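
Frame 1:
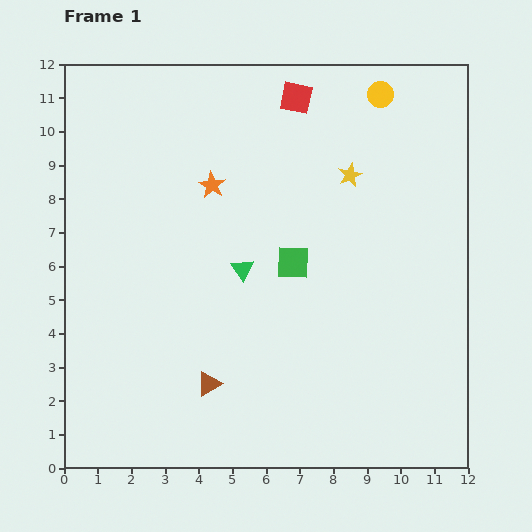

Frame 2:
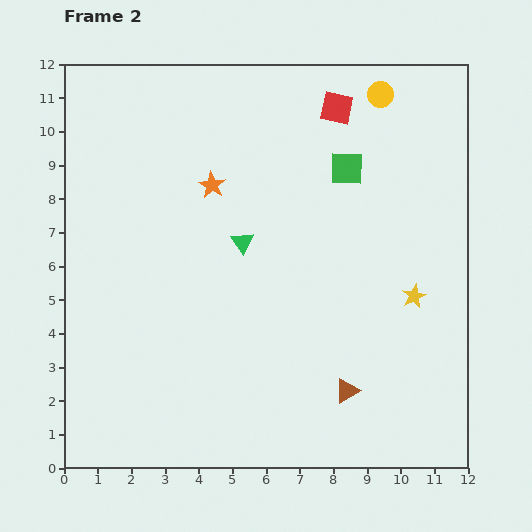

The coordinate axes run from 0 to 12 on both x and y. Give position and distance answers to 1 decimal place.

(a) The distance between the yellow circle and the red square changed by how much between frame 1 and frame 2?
-1.1

Distance in frame 1: 2.5. Distance in frame 2: 1.4.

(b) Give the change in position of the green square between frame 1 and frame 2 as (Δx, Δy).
(1.6, 2.8)

The green square was at (6.8, 6.1) in frame 1 and (8.4, 8.9) in frame 2.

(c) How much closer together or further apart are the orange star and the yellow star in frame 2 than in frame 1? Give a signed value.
+2.7

Distance in frame 1: 4.1. Distance in frame 2: 6.8.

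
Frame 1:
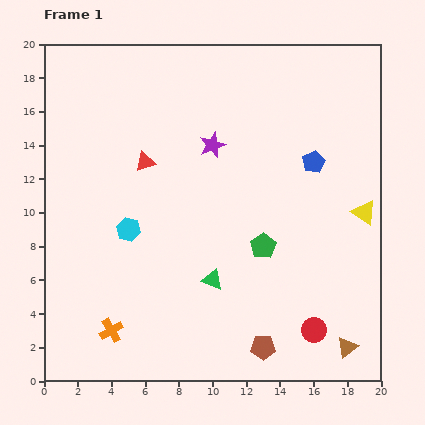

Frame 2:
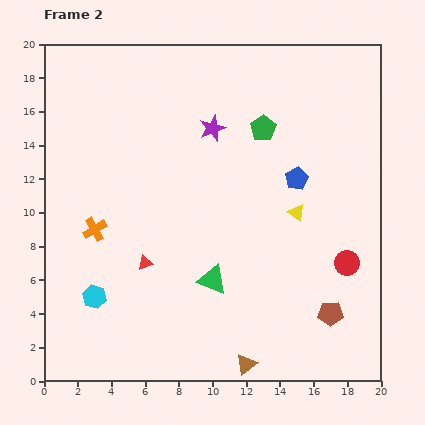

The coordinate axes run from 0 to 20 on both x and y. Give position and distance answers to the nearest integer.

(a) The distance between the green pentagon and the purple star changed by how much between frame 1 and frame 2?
-4

Distance in frame 1: 7. Distance in frame 2: 3.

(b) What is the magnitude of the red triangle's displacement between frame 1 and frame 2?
6

The red triangle moved from (6, 13) to (6, 7), a distance of √(0² + 6²) ≈ 6.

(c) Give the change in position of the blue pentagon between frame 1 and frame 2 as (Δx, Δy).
(-1, -1)

The blue pentagon was at (16, 13) in frame 1 and (15, 12) in frame 2.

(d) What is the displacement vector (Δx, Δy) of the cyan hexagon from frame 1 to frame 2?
(-2, -4)

The cyan hexagon was at (5, 9) in frame 1 and (3, 5) in frame 2.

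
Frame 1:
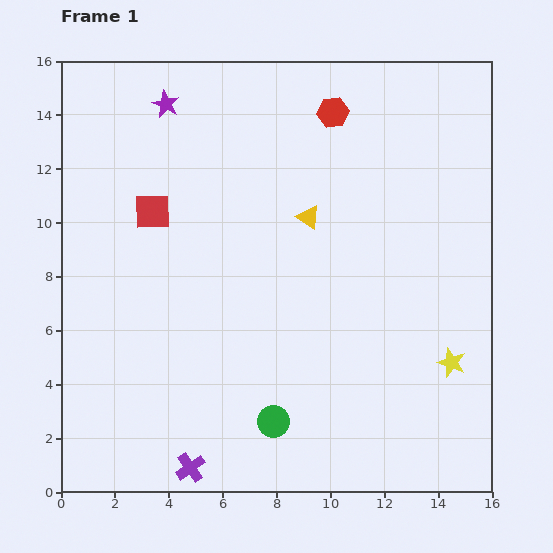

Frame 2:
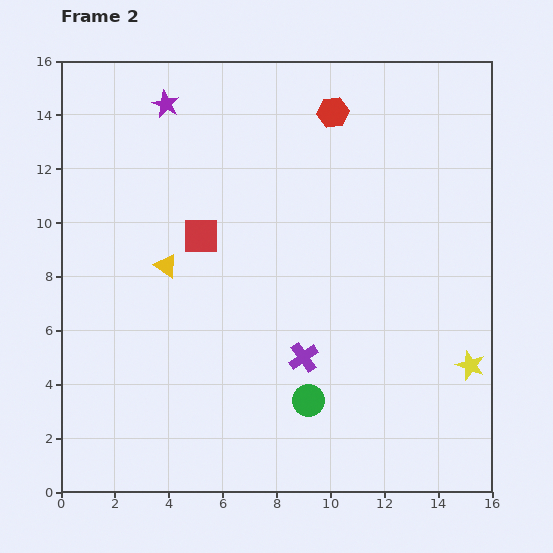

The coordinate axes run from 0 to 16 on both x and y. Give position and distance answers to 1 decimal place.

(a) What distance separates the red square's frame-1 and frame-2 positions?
2.0

The red square moved from (3.4, 10.4) to (5.2, 9.5), a distance of √(1.8² + 0.9²) ≈ 2.0.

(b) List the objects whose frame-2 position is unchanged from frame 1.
the purple star, the red hexagon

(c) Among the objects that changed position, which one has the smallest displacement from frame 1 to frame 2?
the yellow star

(moved 0.7)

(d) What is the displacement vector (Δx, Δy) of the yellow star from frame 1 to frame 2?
(0.7, -0.1)

The yellow star was at (14.5, 4.8) in frame 1 and (15.2, 4.7) in frame 2.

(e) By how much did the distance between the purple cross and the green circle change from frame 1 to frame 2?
-1.9

Distance in frame 1: 3.5. Distance in frame 2: 1.6.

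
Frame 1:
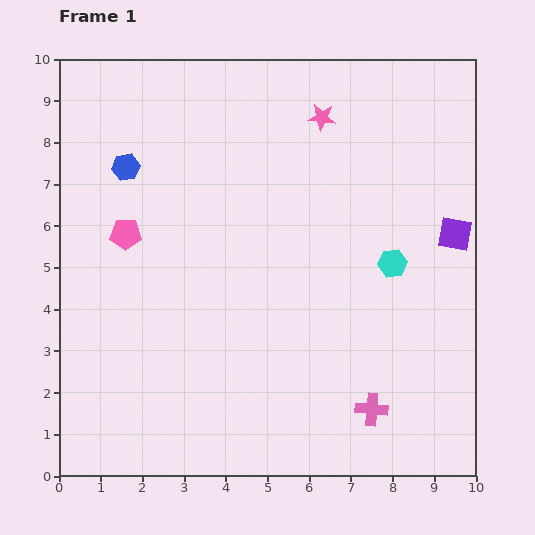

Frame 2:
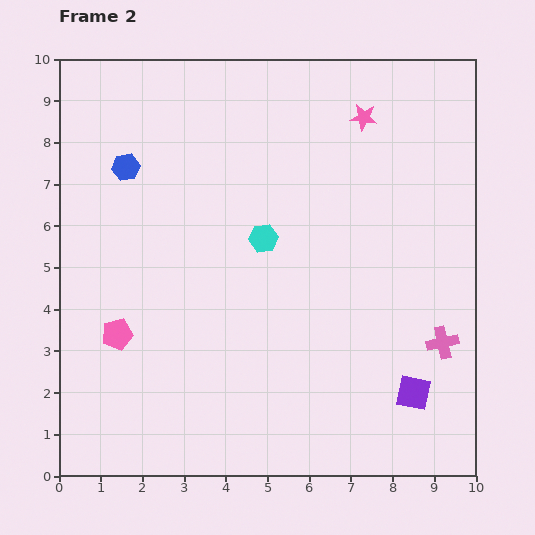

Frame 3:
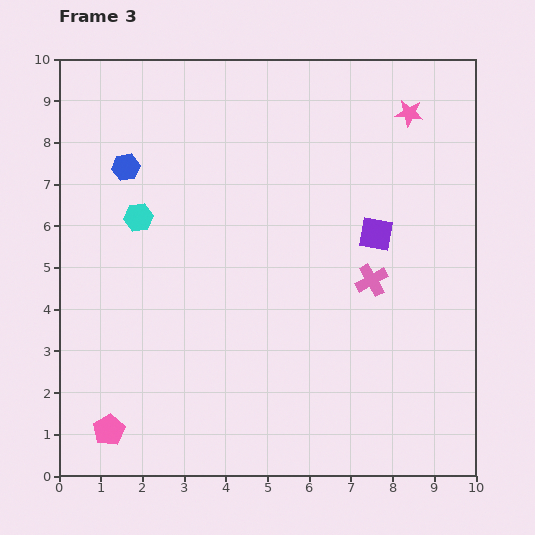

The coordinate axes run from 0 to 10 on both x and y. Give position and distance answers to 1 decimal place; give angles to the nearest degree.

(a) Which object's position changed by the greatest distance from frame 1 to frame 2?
the purple square

(moved 3.9; next 3.2)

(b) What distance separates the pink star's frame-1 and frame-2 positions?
1.0

The pink star moved from (6.3, 8.6) to (7.3, 8.6), a distance of √(1.0² + 0.0²) ≈ 1.0.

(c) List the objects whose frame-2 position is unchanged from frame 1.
the blue hexagon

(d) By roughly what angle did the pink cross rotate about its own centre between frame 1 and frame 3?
34° counter-clockwise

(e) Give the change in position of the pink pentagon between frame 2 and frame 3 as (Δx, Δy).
(-0.2, -2.3)

The pink pentagon was at (1.4, 3.4) in frame 2 and (1.2, 1.1) in frame 3.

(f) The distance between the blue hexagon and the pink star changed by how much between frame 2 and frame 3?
+1.1

Distance in frame 2: 5.8. Distance in frame 3: 6.9.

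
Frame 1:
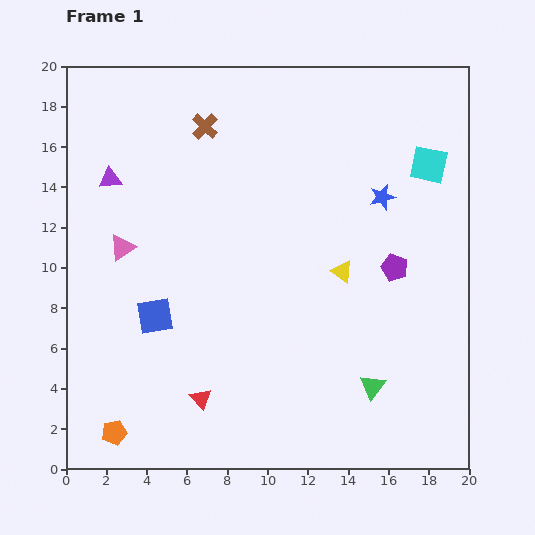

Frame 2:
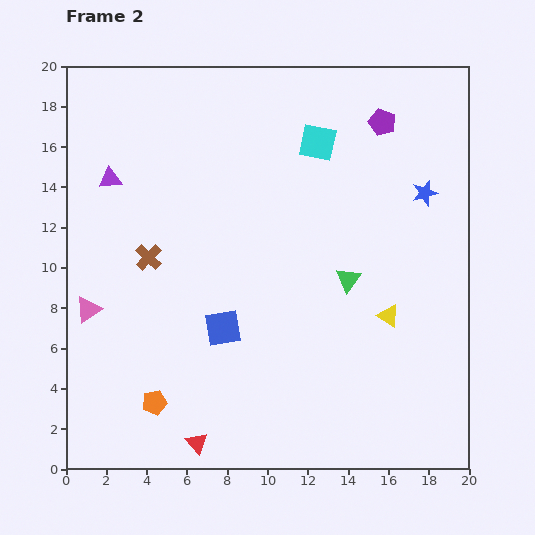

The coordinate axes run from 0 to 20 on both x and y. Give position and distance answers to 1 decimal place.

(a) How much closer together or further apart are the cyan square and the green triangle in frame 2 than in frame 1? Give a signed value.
-4.4

Distance in frame 1: 11.4. Distance in frame 2: 7.0.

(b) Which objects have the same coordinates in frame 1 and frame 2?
the purple triangle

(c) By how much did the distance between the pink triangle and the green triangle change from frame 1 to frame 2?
-1.2

Distance in frame 1: 14.2. Distance in frame 2: 13.0.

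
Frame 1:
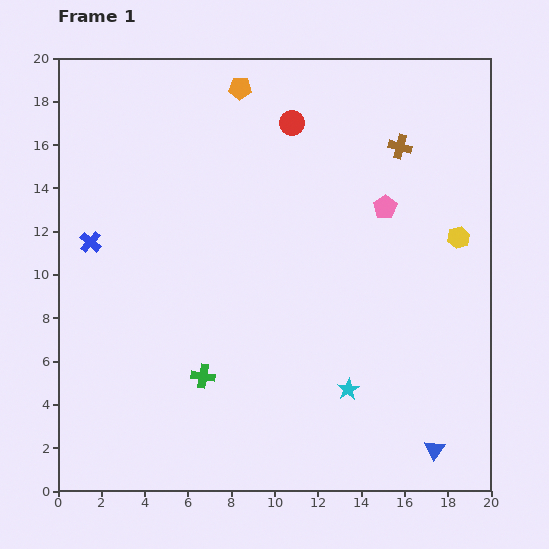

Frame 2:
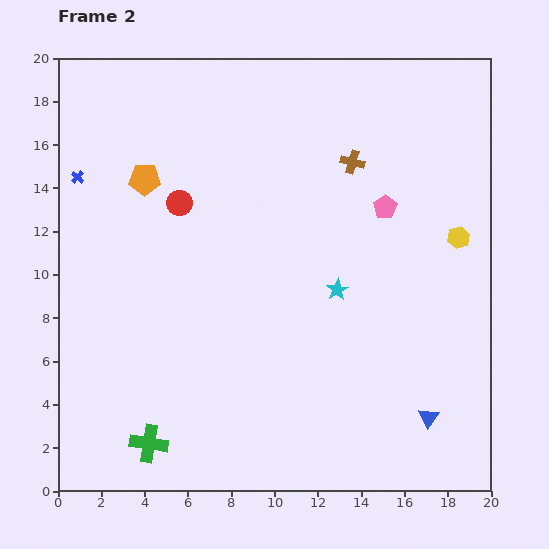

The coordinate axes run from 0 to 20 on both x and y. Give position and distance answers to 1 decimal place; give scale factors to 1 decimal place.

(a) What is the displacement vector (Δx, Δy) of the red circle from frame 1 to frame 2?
(-5.2, -3.7)

The red circle was at (10.8, 17.0) in frame 1 and (5.6, 13.3) in frame 2.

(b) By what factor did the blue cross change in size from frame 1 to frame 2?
0.6×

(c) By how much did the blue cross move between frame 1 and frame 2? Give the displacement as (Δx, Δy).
(-0.6, 3.0)

The blue cross was at (1.5, 11.5) in frame 1 and (0.9, 14.5) in frame 2.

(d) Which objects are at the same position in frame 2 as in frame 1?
the yellow hexagon, the pink pentagon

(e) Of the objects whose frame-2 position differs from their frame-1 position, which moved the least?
the blue triangle

(moved 1.5)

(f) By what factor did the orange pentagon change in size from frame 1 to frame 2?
1.4×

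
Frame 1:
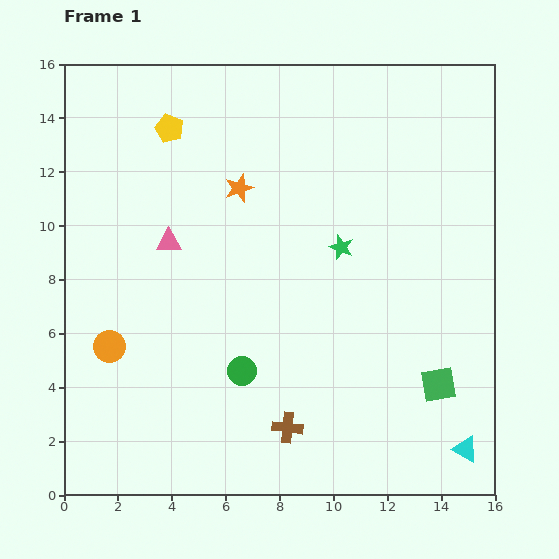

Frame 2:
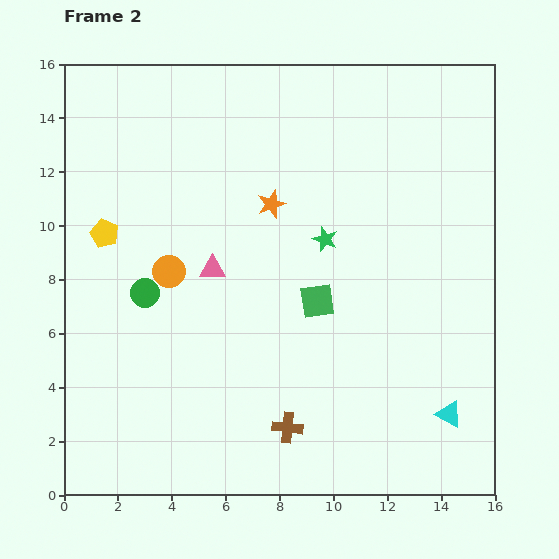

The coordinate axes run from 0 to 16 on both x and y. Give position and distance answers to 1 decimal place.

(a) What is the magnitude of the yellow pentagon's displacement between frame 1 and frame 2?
4.6

The yellow pentagon moved from (3.9, 13.6) to (1.5, 9.7), a distance of √(2.4² + 3.9²) ≈ 4.6.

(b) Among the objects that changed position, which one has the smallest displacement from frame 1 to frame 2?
the green star

(moved 0.7)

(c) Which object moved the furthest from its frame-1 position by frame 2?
the green square

(moved 5.5; next 4.6)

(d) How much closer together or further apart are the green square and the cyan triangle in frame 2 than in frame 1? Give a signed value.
+3.9

Distance in frame 1: 2.6. Distance in frame 2: 6.5.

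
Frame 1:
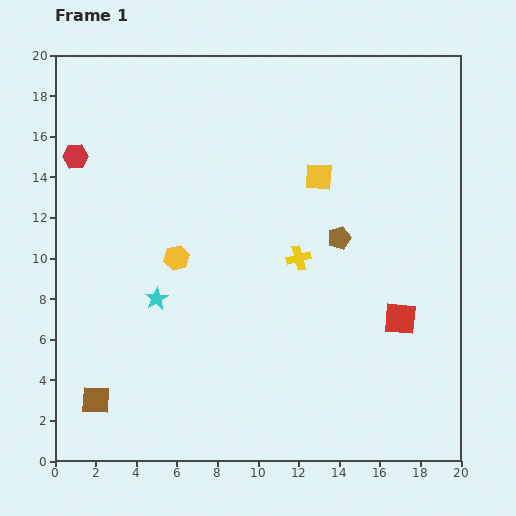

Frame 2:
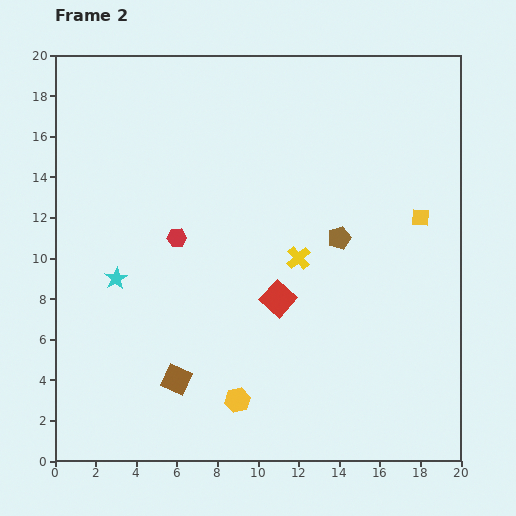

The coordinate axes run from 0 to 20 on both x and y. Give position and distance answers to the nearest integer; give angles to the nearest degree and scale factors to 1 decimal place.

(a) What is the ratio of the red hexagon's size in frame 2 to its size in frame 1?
0.8×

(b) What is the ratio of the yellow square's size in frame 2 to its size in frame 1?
0.6×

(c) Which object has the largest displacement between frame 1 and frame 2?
the yellow hexagon

(moved 8; next 6)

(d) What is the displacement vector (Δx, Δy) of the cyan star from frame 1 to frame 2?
(-2, 1)

The cyan star was at (5, 8) in frame 1 and (3, 9) in frame 2.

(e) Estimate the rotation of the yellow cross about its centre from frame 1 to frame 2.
26° counter-clockwise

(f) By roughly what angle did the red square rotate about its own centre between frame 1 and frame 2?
38° clockwise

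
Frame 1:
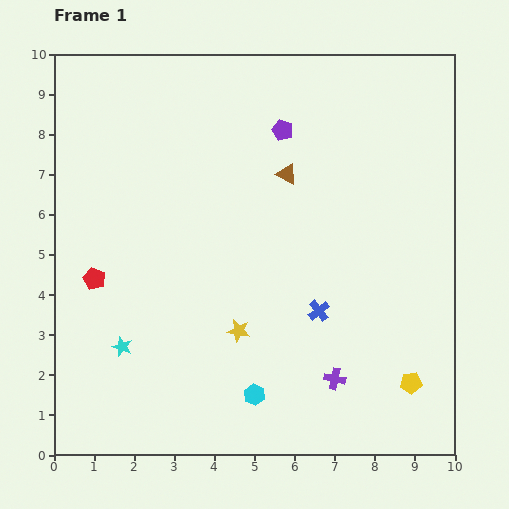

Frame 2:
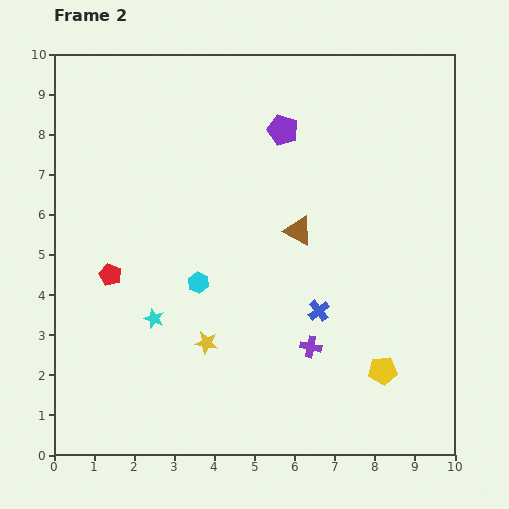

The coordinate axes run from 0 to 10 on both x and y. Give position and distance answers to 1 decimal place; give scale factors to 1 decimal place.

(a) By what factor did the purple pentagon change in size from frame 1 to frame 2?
1.4×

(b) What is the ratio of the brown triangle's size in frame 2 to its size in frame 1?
1.4×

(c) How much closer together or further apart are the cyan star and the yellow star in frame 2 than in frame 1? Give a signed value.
-1.5

Distance in frame 1: 2.9. Distance in frame 2: 1.4.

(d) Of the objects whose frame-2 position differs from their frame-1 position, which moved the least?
the red pentagon

(moved 0.4)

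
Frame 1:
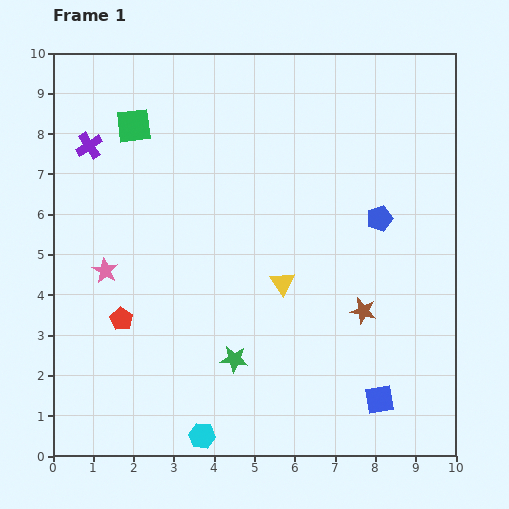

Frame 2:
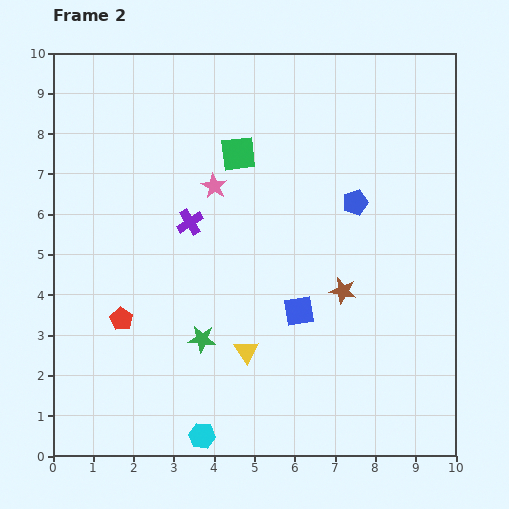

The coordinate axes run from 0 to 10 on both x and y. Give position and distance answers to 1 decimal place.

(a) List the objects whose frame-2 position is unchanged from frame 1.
the red pentagon, the cyan hexagon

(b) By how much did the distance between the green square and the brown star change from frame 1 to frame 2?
-3.0

Distance in frame 1: 7.3. Distance in frame 2: 4.3.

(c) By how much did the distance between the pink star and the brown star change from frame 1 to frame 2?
-2.4

Distance in frame 1: 6.5. Distance in frame 2: 4.1.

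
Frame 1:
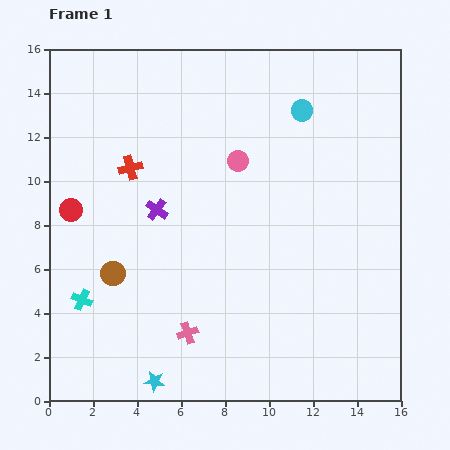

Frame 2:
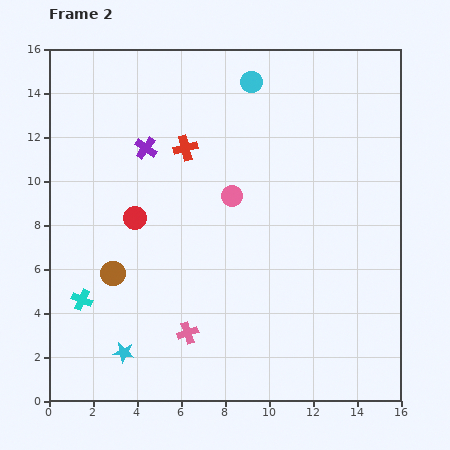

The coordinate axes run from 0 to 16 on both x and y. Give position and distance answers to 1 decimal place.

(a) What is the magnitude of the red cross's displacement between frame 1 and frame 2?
2.7

The red cross moved from (3.7, 10.6) to (6.2, 11.5), a distance of √(2.5² + 0.9²) ≈ 2.7.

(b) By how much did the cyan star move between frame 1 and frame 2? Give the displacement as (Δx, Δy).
(-1.4, 1.3)

The cyan star was at (4.8, 0.9) in frame 1 and (3.4, 2.2) in frame 2.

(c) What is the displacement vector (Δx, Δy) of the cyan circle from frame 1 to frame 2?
(-2.3, 1.3)

The cyan circle was at (11.5, 13.2) in frame 1 and (9.2, 14.5) in frame 2.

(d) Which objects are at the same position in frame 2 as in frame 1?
the brown circle, the pink cross, the cyan cross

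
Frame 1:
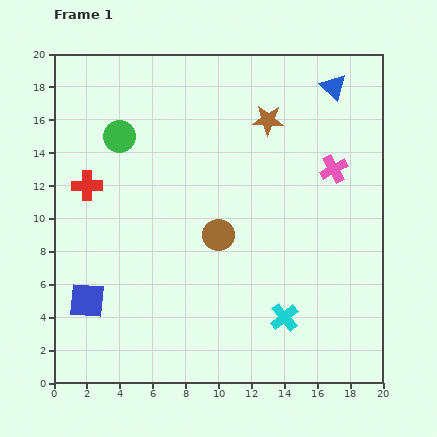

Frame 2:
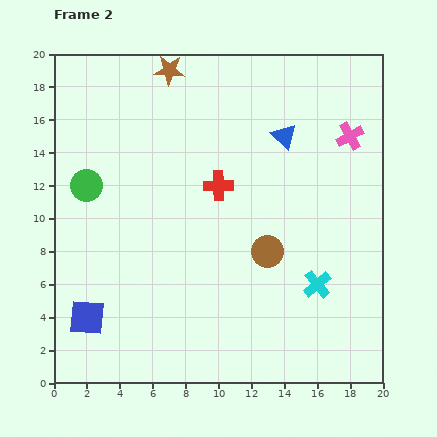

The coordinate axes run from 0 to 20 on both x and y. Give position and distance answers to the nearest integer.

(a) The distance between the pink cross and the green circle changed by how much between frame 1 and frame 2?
+3

Distance in frame 1: 13. Distance in frame 2: 16.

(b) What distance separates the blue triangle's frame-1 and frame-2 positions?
4

The blue triangle moved from (17, 18) to (14, 15), a distance of √(3² + 3²) ≈ 4.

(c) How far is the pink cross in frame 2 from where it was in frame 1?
2

The pink cross moved from (17, 13) to (18, 15), a distance of √(1² + 2²) ≈ 2.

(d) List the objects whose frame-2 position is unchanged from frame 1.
none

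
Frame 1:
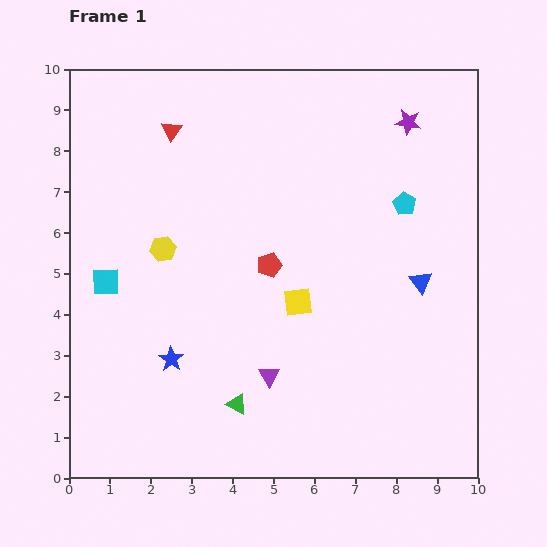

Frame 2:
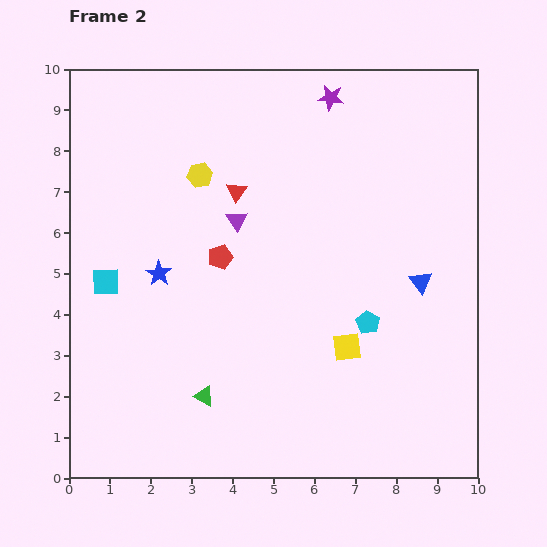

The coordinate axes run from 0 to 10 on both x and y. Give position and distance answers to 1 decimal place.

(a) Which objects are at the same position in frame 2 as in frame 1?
the blue triangle, the cyan square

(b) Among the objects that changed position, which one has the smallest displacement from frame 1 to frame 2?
the green triangle

(moved 0.8)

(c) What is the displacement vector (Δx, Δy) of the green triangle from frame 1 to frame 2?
(-0.8, 0.2)

The green triangle was at (4.1, 1.8) in frame 1 and (3.3, 2.0) in frame 2.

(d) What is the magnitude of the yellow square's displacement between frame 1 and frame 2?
1.6

The yellow square moved from (5.6, 4.3) to (6.8, 3.2), a distance of √(1.2² + 1.1²) ≈ 1.6.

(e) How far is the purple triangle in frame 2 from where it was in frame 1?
3.9

The purple triangle moved from (4.9, 2.5) to (4.1, 6.3), a distance of √(0.8² + 3.8²) ≈ 3.9.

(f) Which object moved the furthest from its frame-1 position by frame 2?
the purple triangle

(moved 3.9; next 3.0)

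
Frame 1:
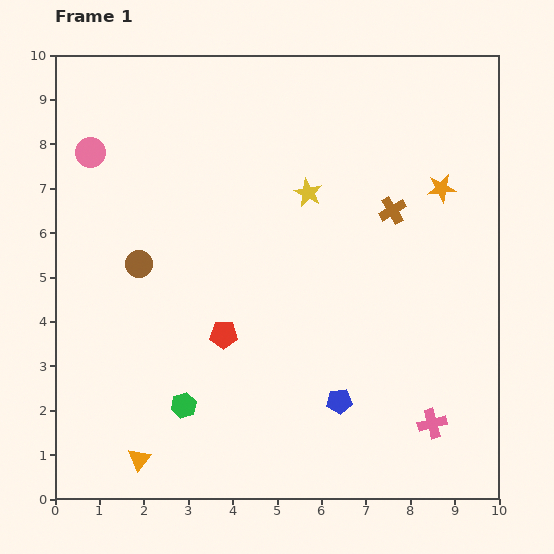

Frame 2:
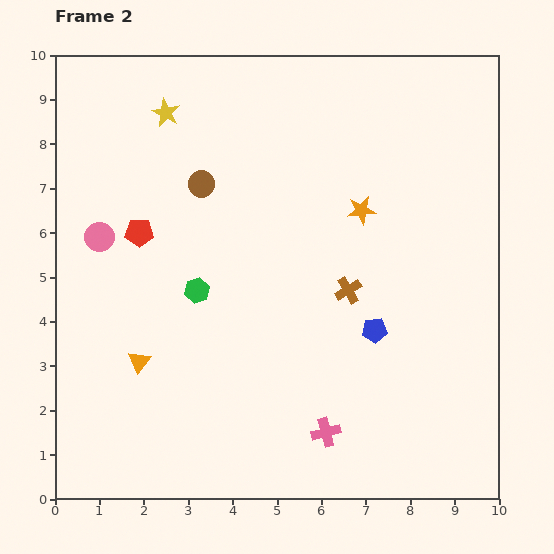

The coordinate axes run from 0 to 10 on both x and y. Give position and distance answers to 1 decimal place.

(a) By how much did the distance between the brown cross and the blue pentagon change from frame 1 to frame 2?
-3.4

Distance in frame 1: 4.5. Distance in frame 2: 1.1.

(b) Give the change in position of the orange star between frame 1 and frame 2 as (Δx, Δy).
(-1.8, -0.5)

The orange star was at (8.7, 7.0) in frame 1 and (6.9, 6.5) in frame 2.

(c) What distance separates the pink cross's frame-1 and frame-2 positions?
2.4

The pink cross moved from (8.5, 1.7) to (6.1, 1.5), a distance of √(2.4² + 0.2²) ≈ 2.4.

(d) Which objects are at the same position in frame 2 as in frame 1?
none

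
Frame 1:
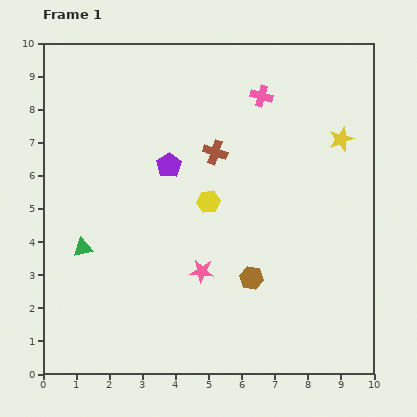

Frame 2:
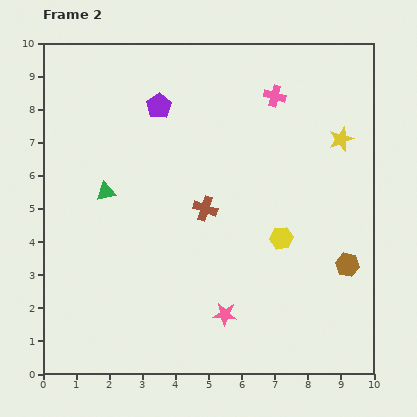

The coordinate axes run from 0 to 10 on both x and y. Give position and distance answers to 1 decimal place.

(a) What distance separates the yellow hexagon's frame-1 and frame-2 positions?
2.5

The yellow hexagon moved from (5.0, 5.2) to (7.2, 4.1), a distance of √(2.2² + 1.1²) ≈ 2.5.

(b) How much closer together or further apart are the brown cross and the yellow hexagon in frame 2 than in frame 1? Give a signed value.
+1.0

Distance in frame 1: 1.5. Distance in frame 2: 2.5.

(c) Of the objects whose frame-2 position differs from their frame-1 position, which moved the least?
the pink cross

(moved 0.4)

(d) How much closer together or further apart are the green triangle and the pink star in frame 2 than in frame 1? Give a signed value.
+1.5

Distance in frame 1: 3.7. Distance in frame 2: 5.2.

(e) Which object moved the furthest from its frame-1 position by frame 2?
the brown hexagon

(moved 2.9; next 2.5)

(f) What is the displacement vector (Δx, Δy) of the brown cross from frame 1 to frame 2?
(-0.3, -1.7)

The brown cross was at (5.2, 6.7) in frame 1 and (4.9, 5.0) in frame 2.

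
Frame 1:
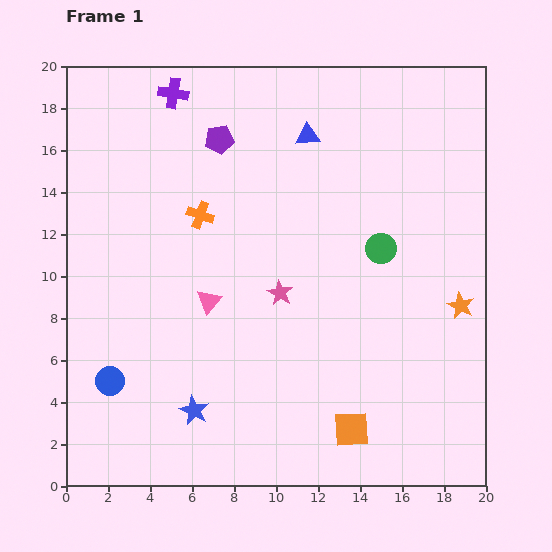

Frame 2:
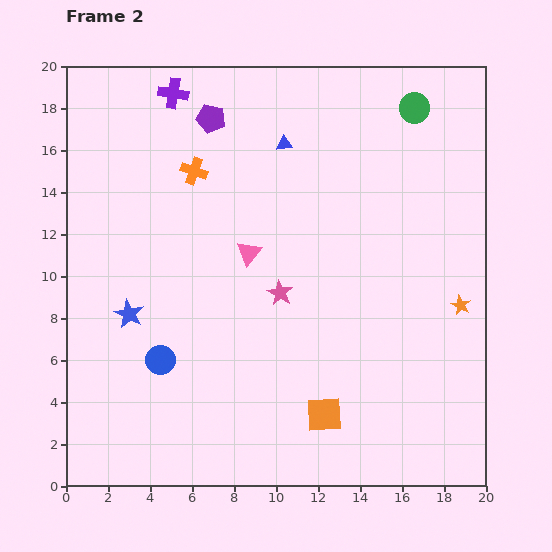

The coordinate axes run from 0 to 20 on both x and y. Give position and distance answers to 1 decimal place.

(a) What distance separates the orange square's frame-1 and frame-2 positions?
1.5

The orange square moved from (13.6, 2.7) to (12.3, 3.4), a distance of √(1.3² + 0.7²) ≈ 1.5.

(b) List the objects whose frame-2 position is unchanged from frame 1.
the pink star, the purple cross, the orange star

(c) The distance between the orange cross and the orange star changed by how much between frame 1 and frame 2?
+1.1

Distance in frame 1: 13.1. Distance in frame 2: 14.2.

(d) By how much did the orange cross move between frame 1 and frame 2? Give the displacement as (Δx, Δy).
(-0.3, 2.1)

The orange cross was at (6.4, 12.9) in frame 1 and (6.1, 15.0) in frame 2.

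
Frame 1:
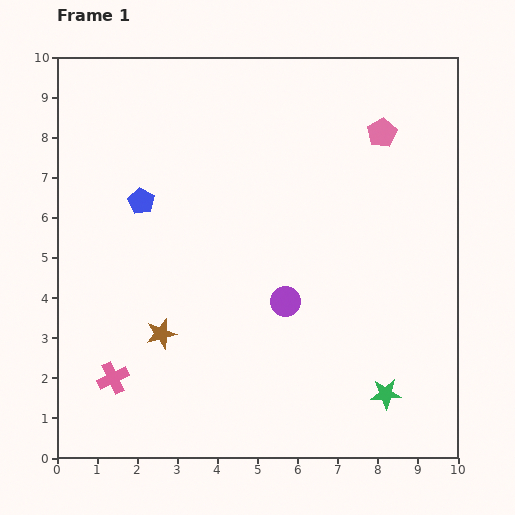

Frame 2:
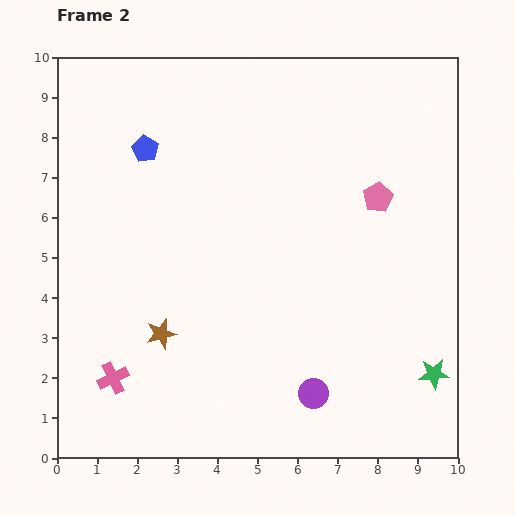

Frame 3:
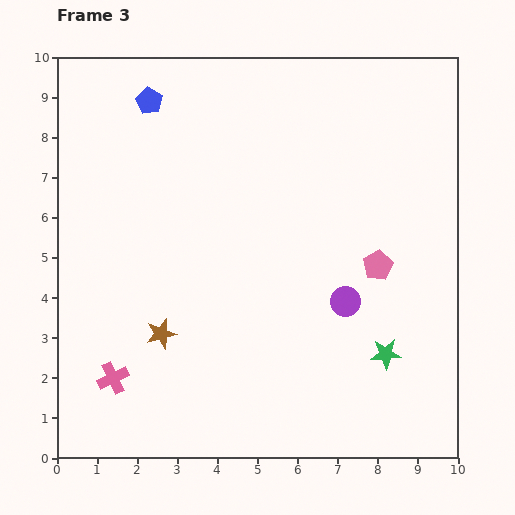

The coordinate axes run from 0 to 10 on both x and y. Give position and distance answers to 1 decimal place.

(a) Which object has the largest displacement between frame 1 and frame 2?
the purple circle

(moved 2.4; next 1.6)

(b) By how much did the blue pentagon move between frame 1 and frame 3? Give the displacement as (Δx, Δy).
(0.2, 2.5)

The blue pentagon was at (2.1, 6.4) in frame 1 and (2.3, 8.9) in frame 3.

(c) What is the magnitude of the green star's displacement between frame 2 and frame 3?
1.3

The green star moved from (9.4, 2.1) to (8.2, 2.6), a distance of √(1.2² + 0.5²) ≈ 1.3.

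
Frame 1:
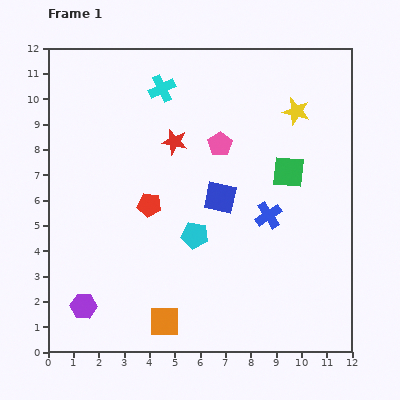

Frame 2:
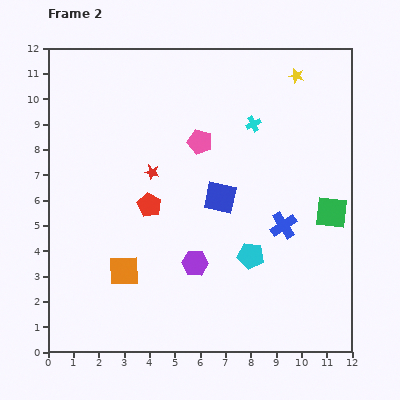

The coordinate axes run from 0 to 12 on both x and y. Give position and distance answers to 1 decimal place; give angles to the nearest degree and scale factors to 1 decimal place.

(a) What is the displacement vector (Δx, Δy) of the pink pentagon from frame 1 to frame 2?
(-0.8, 0.1)

The pink pentagon was at (6.8, 8.2) in frame 1 and (6.0, 8.3) in frame 2.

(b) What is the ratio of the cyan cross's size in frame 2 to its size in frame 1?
0.6×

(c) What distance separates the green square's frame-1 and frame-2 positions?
2.3

The green square moved from (9.5, 7.1) to (11.2, 5.5), a distance of √(1.7² + 1.6²) ≈ 2.3.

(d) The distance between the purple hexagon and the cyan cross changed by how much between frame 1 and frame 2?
-3.1

Distance in frame 1: 9.1. Distance in frame 2: 6.0.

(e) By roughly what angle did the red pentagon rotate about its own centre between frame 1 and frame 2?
20° clockwise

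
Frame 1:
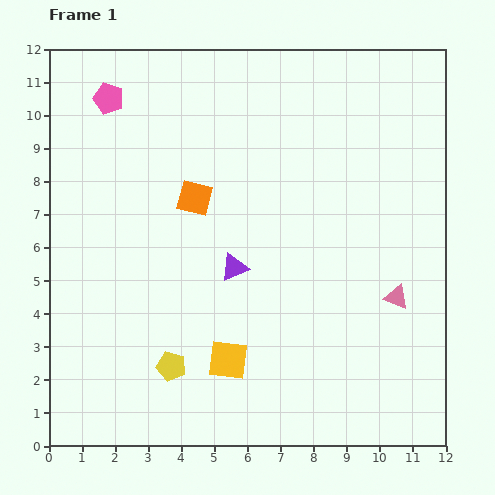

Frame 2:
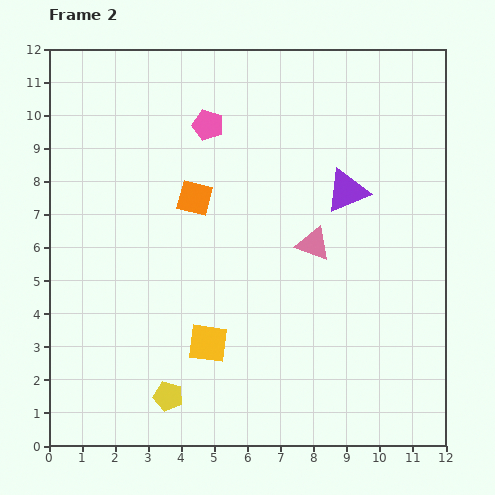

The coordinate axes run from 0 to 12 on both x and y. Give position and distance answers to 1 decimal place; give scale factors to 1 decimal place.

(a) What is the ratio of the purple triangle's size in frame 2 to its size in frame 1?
1.5×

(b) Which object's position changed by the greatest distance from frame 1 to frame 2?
the purple triangle

(moved 4.1; next 3.1)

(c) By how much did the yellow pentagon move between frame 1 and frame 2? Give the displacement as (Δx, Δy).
(-0.1, -0.9)

The yellow pentagon was at (3.7, 2.4) in frame 1 and (3.6, 1.5) in frame 2.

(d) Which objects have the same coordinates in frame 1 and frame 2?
the orange square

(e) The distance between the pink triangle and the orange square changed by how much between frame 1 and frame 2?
-2.9

Distance in frame 1: 6.8. Distance in frame 2: 3.9.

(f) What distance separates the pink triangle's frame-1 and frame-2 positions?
3.0

The pink triangle moved from (10.5, 4.5) to (8.0, 6.1), a distance of √(2.5² + 1.6²) ≈ 3.0.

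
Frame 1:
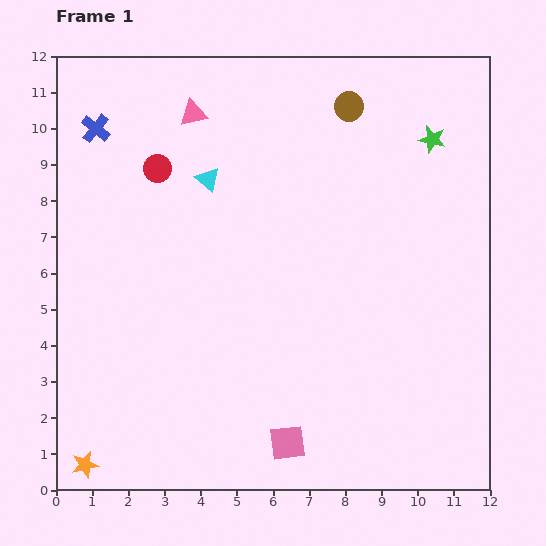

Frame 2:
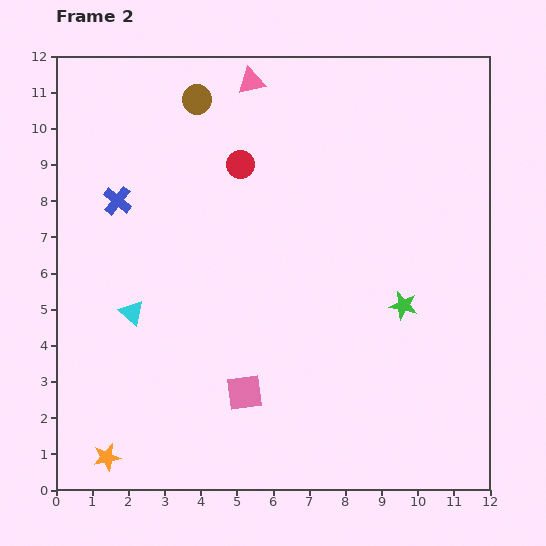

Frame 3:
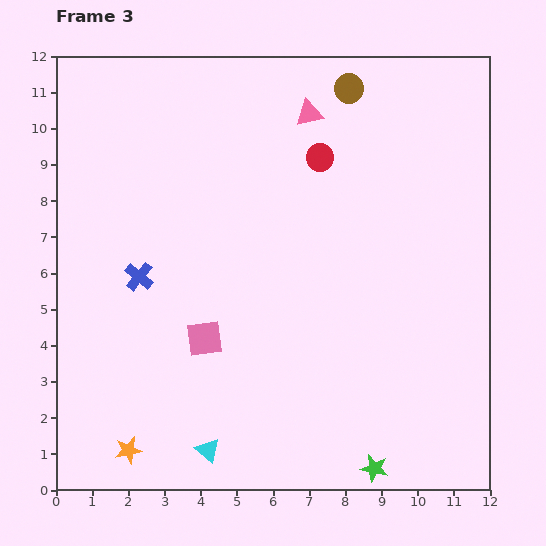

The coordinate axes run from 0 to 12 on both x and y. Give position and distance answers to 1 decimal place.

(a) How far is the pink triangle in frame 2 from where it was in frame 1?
1.8

The pink triangle moved from (3.8, 10.4) to (5.4, 11.3), a distance of √(1.6² + 0.9²) ≈ 1.8.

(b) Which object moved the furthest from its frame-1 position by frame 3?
the green star

(moved 9.2; next 7.5)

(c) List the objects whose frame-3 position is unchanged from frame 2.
none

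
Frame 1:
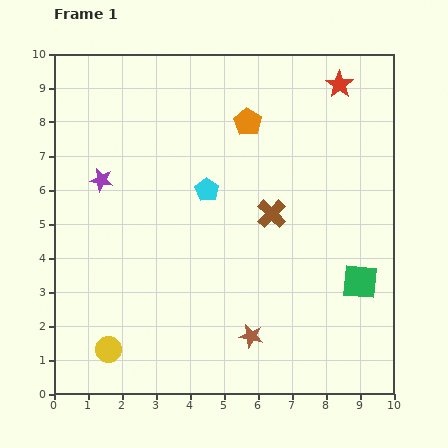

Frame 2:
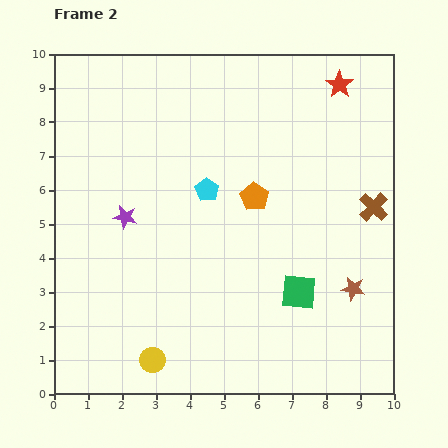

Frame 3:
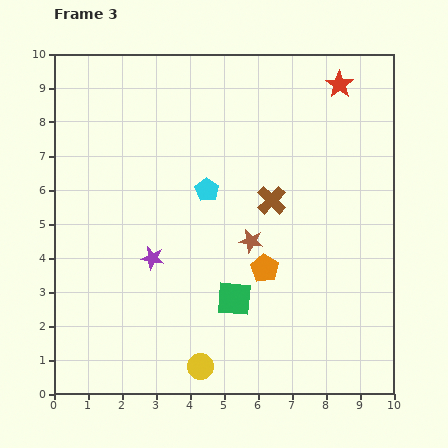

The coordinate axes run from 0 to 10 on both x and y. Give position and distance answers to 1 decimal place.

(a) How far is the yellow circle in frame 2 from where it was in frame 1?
1.3

The yellow circle moved from (1.6, 1.3) to (2.9, 1.0), a distance of √(1.3² + 0.3²) ≈ 1.3.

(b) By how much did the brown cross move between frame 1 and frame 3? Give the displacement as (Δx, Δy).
(0.0, 0.4)

The brown cross was at (6.4, 5.3) in frame 1 and (6.4, 5.7) in frame 3.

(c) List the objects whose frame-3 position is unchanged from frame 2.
the cyan pentagon, the red star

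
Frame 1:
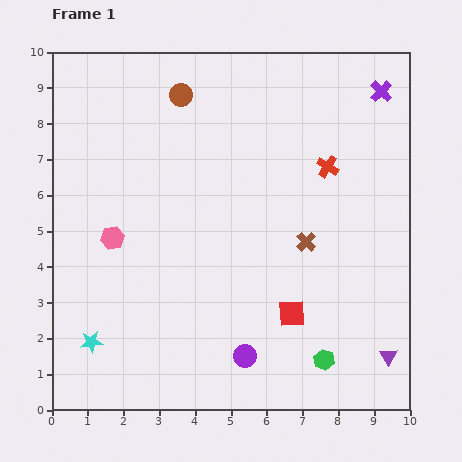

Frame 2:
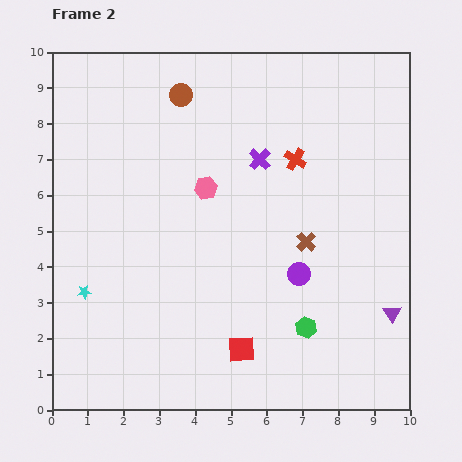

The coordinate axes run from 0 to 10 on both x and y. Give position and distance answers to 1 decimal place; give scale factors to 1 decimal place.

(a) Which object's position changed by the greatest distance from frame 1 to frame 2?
the purple cross

(moved 3.9; next 3.0)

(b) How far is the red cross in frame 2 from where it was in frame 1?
0.9

The red cross moved from (7.7, 6.8) to (6.8, 7.0), a distance of √(0.9² + 0.2²) ≈ 0.9.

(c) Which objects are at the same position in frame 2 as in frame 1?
the brown circle, the brown cross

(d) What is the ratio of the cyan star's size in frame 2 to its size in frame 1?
0.6×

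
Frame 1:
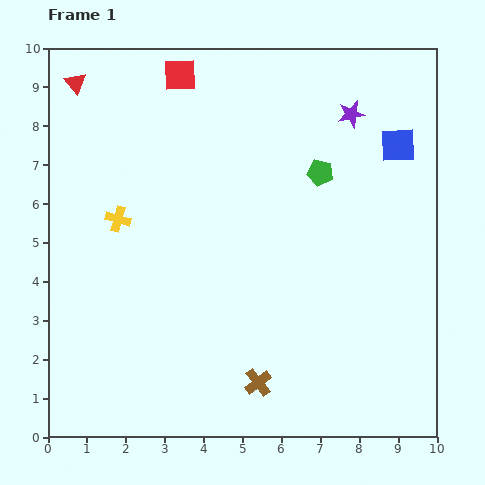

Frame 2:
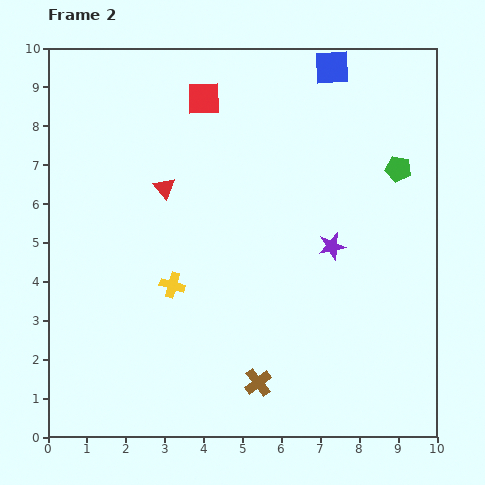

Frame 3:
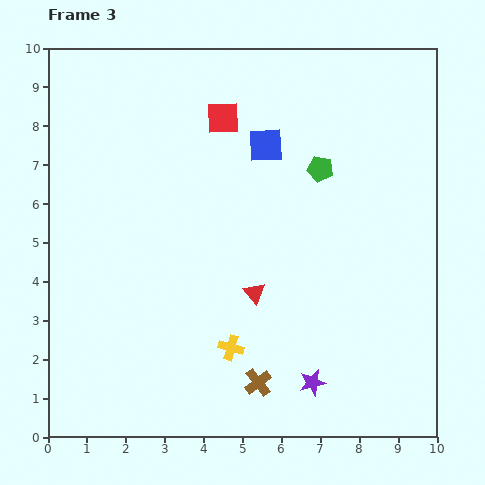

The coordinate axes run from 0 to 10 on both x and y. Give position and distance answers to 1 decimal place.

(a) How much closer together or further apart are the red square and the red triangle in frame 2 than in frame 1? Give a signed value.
-0.2

Distance in frame 1: 2.7. Distance in frame 2: 2.5.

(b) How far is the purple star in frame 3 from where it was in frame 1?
7.0

The purple star moved from (7.8, 8.3) to (6.8, 1.4), a distance of √(1.0² + 6.9²) ≈ 7.0.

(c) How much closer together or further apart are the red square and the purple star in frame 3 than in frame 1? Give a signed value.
+2.7

Distance in frame 1: 4.5. Distance in frame 3: 7.2.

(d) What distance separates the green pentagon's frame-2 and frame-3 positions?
2.0

The green pentagon moved from (9.0, 6.9) to (7.0, 6.9), a distance of √(2.0² + 0.0²) ≈ 2.0.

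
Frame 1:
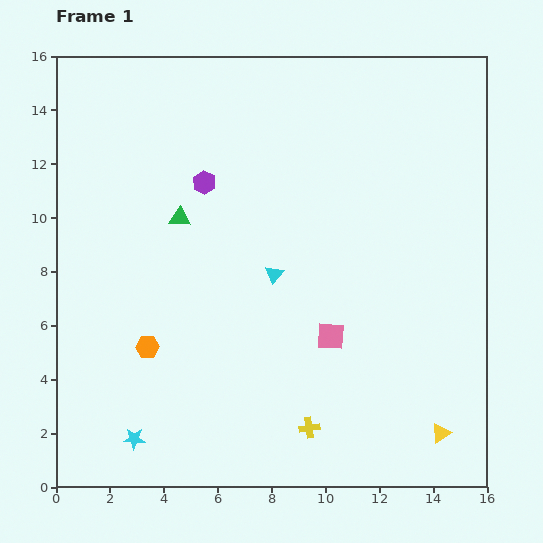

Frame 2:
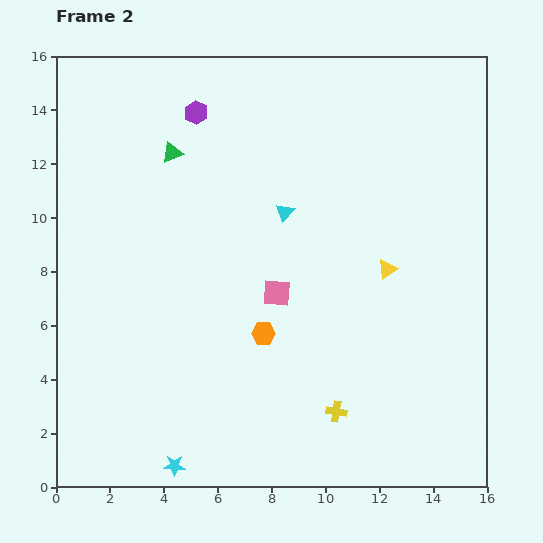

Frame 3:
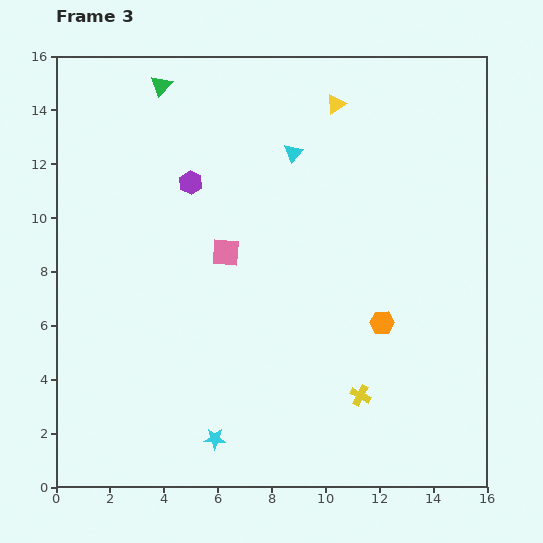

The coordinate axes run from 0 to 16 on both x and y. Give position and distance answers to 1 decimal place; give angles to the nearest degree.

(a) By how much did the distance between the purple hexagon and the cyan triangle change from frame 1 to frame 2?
+0.7

Distance in frame 1: 4.3. Distance in frame 2: 5.0.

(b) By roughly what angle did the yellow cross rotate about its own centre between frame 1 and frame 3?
35° clockwise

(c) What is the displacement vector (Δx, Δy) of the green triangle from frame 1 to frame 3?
(-0.7, 4.9)

The green triangle was at (4.6, 10.0) in frame 1 and (3.9, 14.9) in frame 3.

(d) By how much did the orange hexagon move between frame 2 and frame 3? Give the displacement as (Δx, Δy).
(4.4, 0.4)

The orange hexagon was at (7.7, 5.7) in frame 2 and (12.1, 6.1) in frame 3.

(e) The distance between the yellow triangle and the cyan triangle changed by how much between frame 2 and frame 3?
-1.9

Distance in frame 2: 4.3. Distance in frame 3: 2.4.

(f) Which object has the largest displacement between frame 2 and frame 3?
the yellow triangle

(moved 6.4; next 4.4)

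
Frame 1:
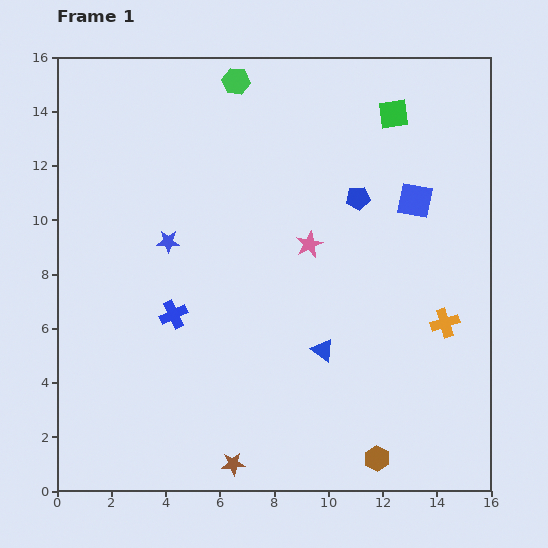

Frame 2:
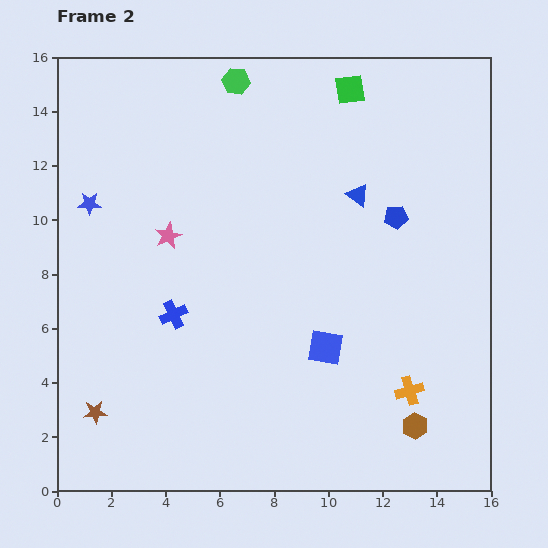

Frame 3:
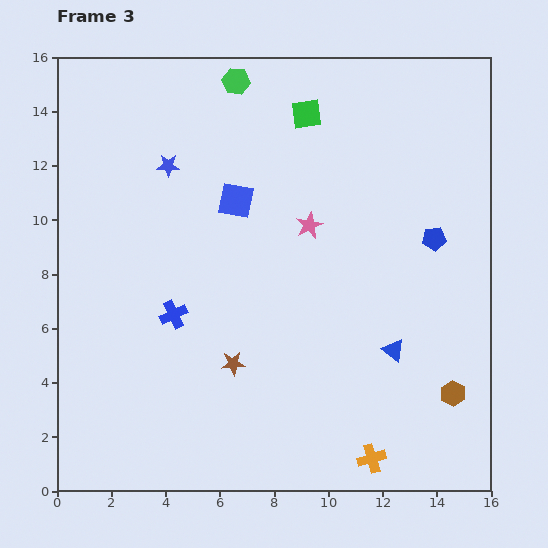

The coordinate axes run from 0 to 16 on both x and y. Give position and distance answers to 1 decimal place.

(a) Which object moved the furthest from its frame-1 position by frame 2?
the blue square

(moved 6.3; next 5.8)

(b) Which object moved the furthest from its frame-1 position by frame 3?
the blue square

(moved 6.6; next 5.7)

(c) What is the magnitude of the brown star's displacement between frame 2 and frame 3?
5.4

The brown star moved from (1.4, 2.9) to (6.5, 4.7), a distance of √(5.1² + 1.8²) ≈ 5.4.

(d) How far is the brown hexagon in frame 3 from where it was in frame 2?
1.8

The brown hexagon moved from (13.2, 2.4) to (14.6, 3.6), a distance of √(1.4² + 1.2²) ≈ 1.8.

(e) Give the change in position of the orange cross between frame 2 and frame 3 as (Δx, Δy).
(-1.4, -2.5)

The orange cross was at (13.0, 3.7) in frame 2 and (11.6, 1.2) in frame 3.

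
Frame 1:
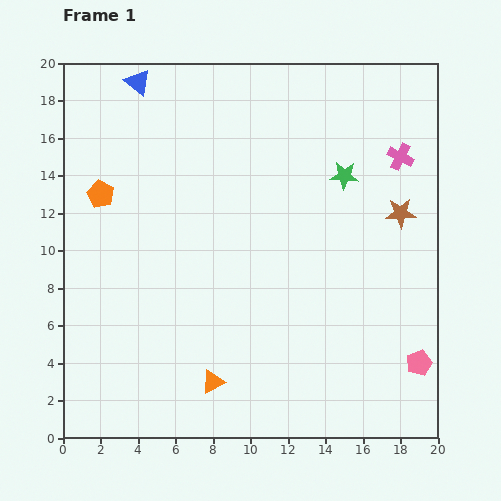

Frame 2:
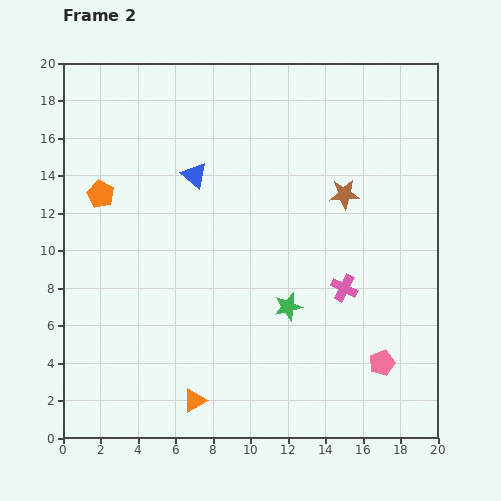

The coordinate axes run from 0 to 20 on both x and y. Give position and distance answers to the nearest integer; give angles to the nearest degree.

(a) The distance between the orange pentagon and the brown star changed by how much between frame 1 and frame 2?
-3

Distance in frame 1: 16. Distance in frame 2: 13.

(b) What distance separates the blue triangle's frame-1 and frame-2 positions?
6

The blue triangle moved from (4, 19) to (7, 14), a distance of √(3² + 5²) ≈ 6.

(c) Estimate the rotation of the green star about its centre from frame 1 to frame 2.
19° counter-clockwise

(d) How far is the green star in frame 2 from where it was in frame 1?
8

The green star moved from (15, 14) to (12, 7), a distance of √(3² + 7²) ≈ 8.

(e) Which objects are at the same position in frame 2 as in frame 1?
the orange pentagon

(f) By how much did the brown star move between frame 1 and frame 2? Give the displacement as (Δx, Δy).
(-3, 1)

The brown star was at (18, 12) in frame 1 and (15, 13) in frame 2.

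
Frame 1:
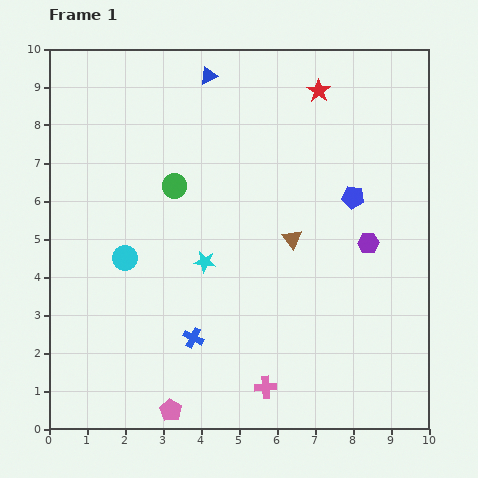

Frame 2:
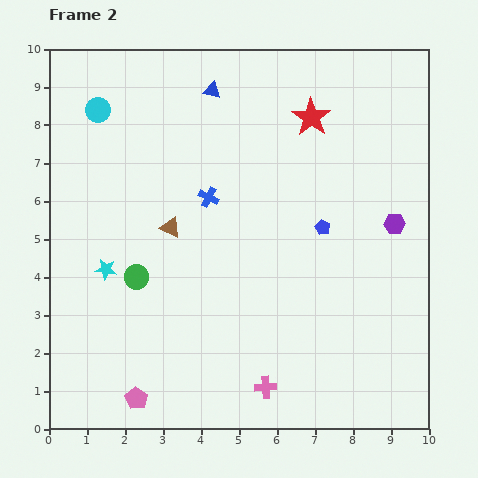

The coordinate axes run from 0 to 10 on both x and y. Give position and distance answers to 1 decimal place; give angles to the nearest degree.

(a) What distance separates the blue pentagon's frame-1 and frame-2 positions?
1.1

The blue pentagon moved from (8.0, 6.1) to (7.2, 5.3), a distance of √(0.8² + 0.8²) ≈ 1.1.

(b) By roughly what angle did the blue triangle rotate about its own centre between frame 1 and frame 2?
39° clockwise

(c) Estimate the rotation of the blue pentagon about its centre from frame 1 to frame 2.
17° clockwise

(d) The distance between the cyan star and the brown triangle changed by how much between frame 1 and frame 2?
-0.4

Distance in frame 1: 2.4. Distance in frame 2: 2.0.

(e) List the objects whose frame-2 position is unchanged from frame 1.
the pink cross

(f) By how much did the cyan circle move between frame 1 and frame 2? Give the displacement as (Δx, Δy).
(-0.7, 3.9)

The cyan circle was at (2.0, 4.5) in frame 1 and (1.3, 8.4) in frame 2.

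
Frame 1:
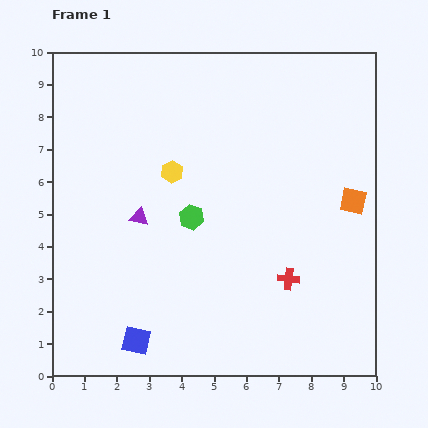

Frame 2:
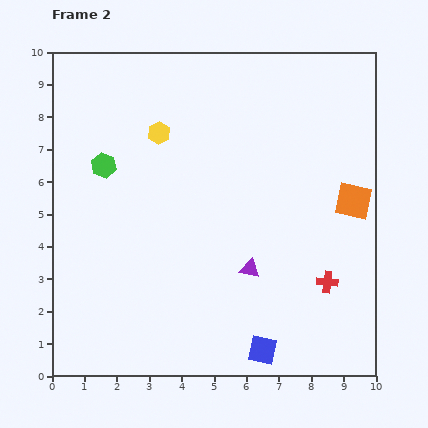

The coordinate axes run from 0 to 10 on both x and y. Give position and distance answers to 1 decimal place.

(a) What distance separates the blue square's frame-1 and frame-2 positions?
3.9

The blue square moved from (2.6, 1.1) to (6.5, 0.8), a distance of √(3.9² + 0.3²) ≈ 3.9.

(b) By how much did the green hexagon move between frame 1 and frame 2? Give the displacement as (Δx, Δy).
(-2.7, 1.6)

The green hexagon was at (4.3, 4.9) in frame 1 and (1.6, 6.5) in frame 2.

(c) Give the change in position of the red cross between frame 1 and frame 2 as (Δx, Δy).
(1.2, -0.1)

The red cross was at (7.3, 3.0) in frame 1 and (8.5, 2.9) in frame 2.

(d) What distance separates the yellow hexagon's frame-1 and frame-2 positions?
1.3

The yellow hexagon moved from (3.7, 6.3) to (3.3, 7.5), a distance of √(0.4² + 1.2²) ≈ 1.3.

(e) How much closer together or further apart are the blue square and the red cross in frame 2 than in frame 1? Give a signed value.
-2.2

Distance in frame 1: 5.1. Distance in frame 2: 2.9.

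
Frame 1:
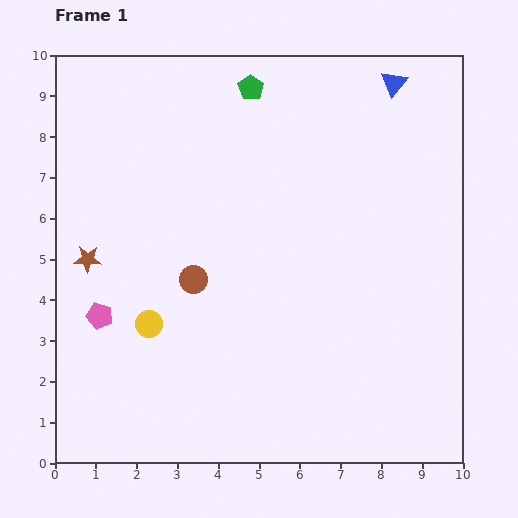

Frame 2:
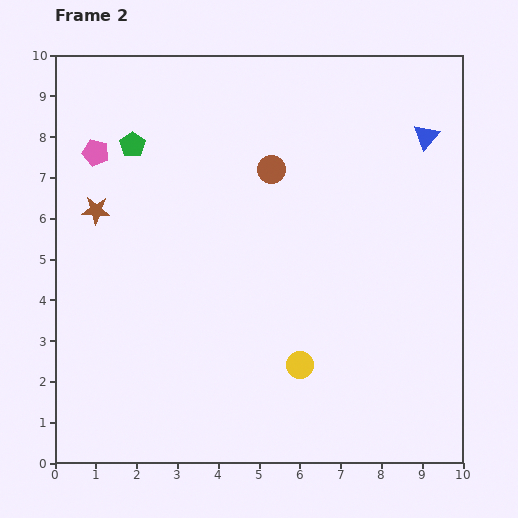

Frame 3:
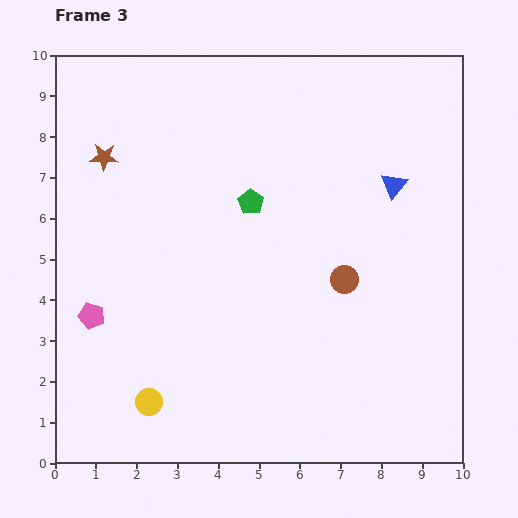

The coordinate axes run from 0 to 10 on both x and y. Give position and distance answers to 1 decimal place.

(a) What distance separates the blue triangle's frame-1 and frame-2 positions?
1.5

The blue triangle moved from (8.3, 9.3) to (9.1, 8.0), a distance of √(0.8² + 1.3²) ≈ 1.5.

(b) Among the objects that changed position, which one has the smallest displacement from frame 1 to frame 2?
the brown star

(moved 1.2)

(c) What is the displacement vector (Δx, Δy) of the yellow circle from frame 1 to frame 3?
(0.0, -1.9)

The yellow circle was at (2.3, 3.4) in frame 1 and (2.3, 1.5) in frame 3.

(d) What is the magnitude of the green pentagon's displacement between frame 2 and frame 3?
3.2

The green pentagon moved from (1.9, 7.8) to (4.8, 6.4), a distance of √(2.9² + 1.4²) ≈ 3.2.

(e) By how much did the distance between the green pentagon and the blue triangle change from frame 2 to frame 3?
-3.7

Distance in frame 2: 7.2. Distance in frame 3: 3.5.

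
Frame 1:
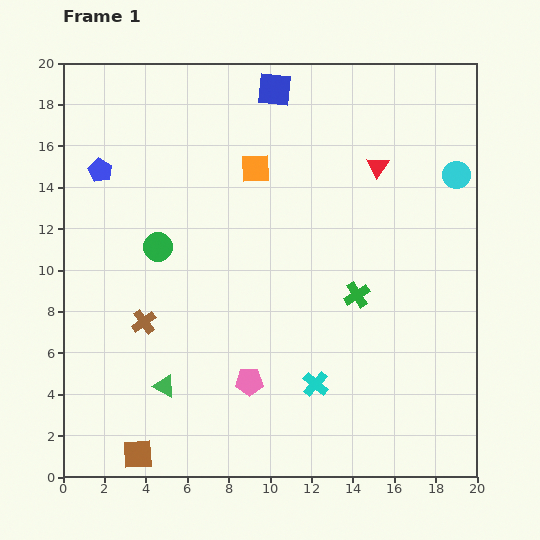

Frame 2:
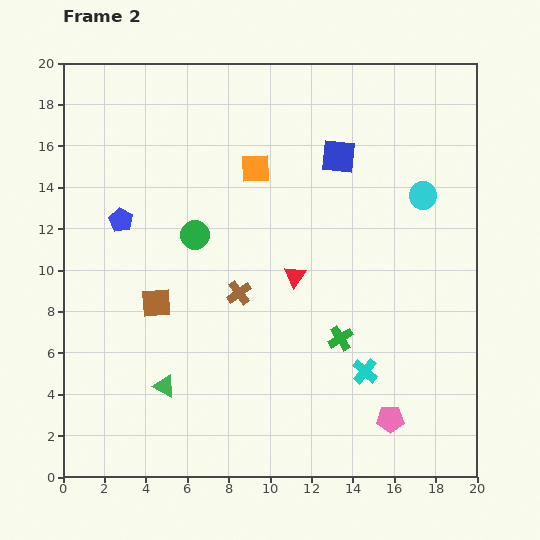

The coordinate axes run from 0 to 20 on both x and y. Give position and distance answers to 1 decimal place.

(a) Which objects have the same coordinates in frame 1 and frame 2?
the green triangle, the orange square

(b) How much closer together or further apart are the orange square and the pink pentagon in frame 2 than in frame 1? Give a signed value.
+3.4

Distance in frame 1: 10.3. Distance in frame 2: 13.7.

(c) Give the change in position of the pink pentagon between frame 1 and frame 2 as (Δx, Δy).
(6.8, -1.8)

The pink pentagon was at (9.0, 4.6) in frame 1 and (15.8, 2.8) in frame 2.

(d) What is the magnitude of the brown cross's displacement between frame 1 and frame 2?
4.8

The brown cross moved from (3.9, 7.5) to (8.5, 8.9), a distance of √(4.6² + 1.4²) ≈ 4.8.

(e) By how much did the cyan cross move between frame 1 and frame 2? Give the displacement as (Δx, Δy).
(2.4, 0.6)

The cyan cross was at (12.2, 4.5) in frame 1 and (14.6, 5.1) in frame 2.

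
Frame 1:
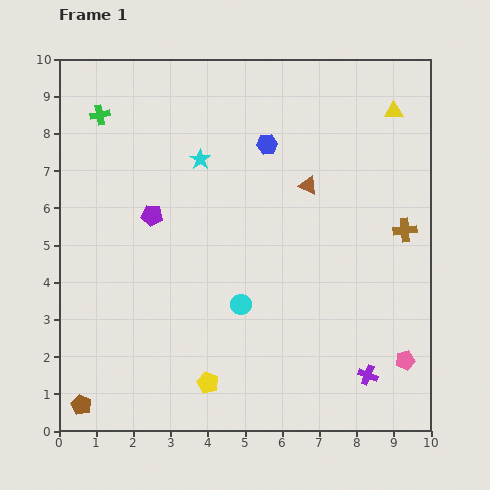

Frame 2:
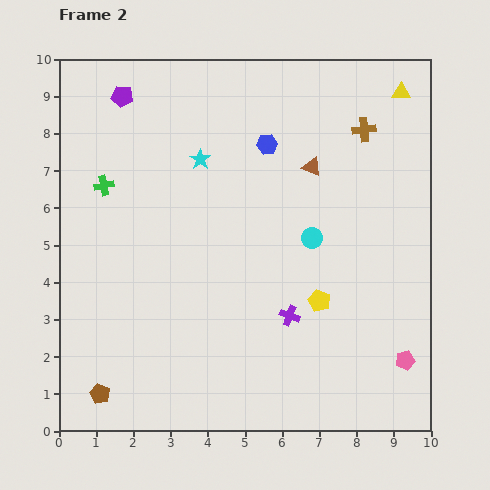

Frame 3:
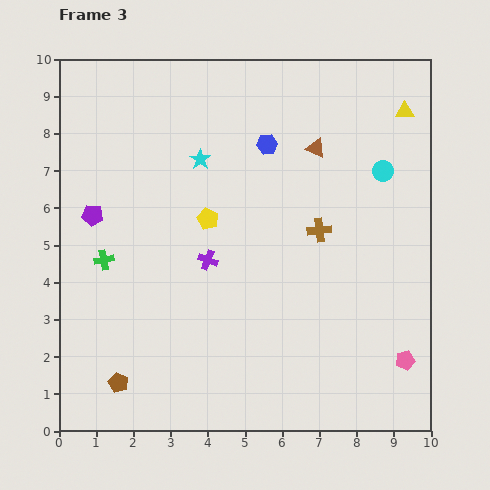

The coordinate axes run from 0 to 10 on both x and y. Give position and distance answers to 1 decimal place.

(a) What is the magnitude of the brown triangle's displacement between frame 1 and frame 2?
0.5

The brown triangle moved from (6.7, 6.6) to (6.8, 7.1), a distance of √(0.1² + 0.5²) ≈ 0.5.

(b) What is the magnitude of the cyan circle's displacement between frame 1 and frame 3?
5.2

The cyan circle moved from (4.9, 3.4) to (8.7, 7.0), a distance of √(3.8² + 3.6²) ≈ 5.2.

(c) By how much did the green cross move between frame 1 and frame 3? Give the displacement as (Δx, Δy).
(0.1, -3.9)

The green cross was at (1.1, 8.5) in frame 1 and (1.2, 4.6) in frame 3.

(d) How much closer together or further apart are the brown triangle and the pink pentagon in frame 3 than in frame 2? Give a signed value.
+0.4

Distance in frame 2: 5.8. Distance in frame 3: 6.2.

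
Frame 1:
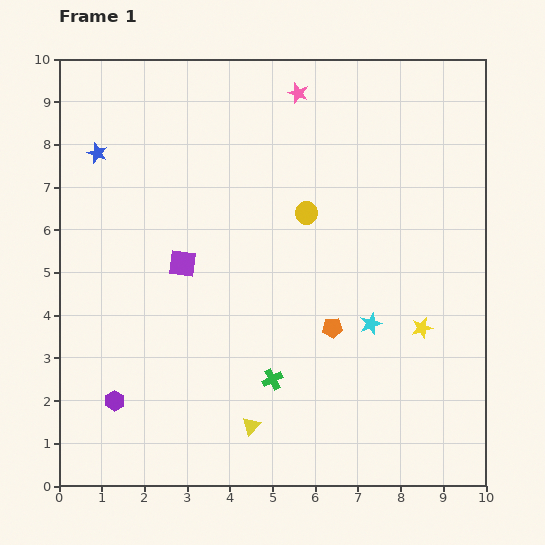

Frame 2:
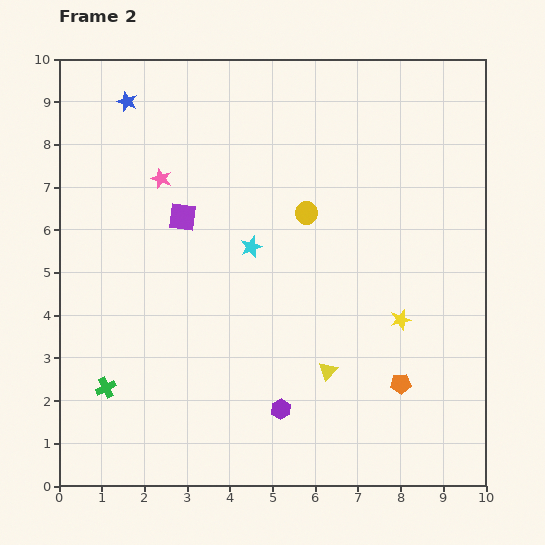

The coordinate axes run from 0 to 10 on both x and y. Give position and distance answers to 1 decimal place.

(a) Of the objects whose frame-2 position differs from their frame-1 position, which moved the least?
the yellow star

(moved 0.5)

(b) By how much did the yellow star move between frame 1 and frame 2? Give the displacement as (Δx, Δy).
(-0.5, 0.2)

The yellow star was at (8.5, 3.7) in frame 1 and (8.0, 3.9) in frame 2.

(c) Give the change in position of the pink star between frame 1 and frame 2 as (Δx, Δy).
(-3.2, -2.0)

The pink star was at (5.6, 9.2) in frame 1 and (2.4, 7.2) in frame 2.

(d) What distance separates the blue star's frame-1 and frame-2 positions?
1.4

The blue star moved from (0.9, 7.8) to (1.6, 9.0), a distance of √(0.7² + 1.2²) ≈ 1.4.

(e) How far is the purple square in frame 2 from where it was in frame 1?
1.1

The purple square moved from (2.9, 5.2) to (2.9, 6.3), a distance of √(0.0² + 1.1²) ≈ 1.1.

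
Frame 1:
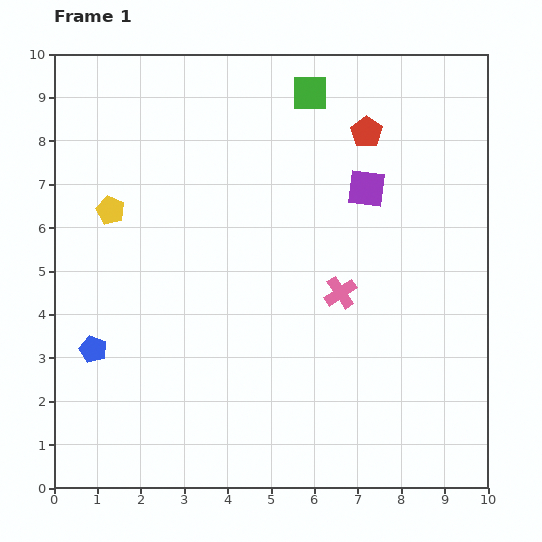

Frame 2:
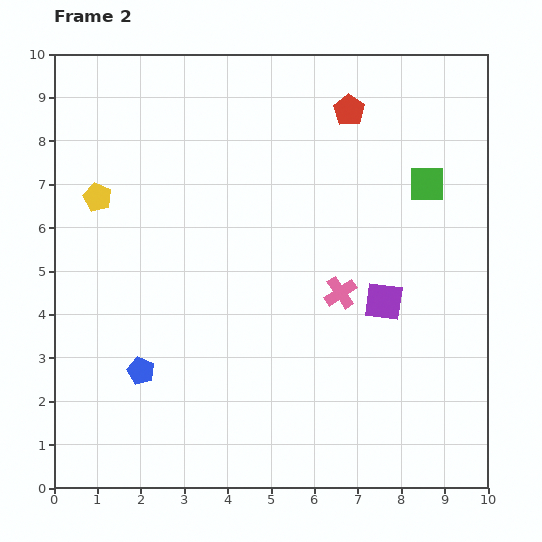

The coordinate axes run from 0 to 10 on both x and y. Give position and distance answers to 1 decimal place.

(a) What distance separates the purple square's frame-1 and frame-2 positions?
2.6

The purple square moved from (7.2, 6.9) to (7.6, 4.3), a distance of √(0.4² + 2.6²) ≈ 2.6.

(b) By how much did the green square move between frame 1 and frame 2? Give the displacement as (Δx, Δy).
(2.7, -2.1)

The green square was at (5.9, 9.1) in frame 1 and (8.6, 7.0) in frame 2.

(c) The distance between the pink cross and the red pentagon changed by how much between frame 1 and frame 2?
+0.5

Distance in frame 1: 3.7. Distance in frame 2: 4.2.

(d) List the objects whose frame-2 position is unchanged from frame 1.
the pink cross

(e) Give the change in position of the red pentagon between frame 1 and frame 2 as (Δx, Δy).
(-0.4, 0.5)

The red pentagon was at (7.2, 8.2) in frame 1 and (6.8, 8.7) in frame 2.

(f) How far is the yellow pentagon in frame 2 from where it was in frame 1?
0.4

The yellow pentagon moved from (1.3, 6.4) to (1.0, 6.7), a distance of √(0.3² + 0.3²) ≈ 0.4.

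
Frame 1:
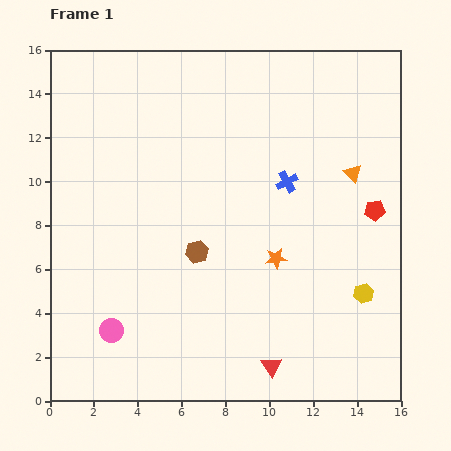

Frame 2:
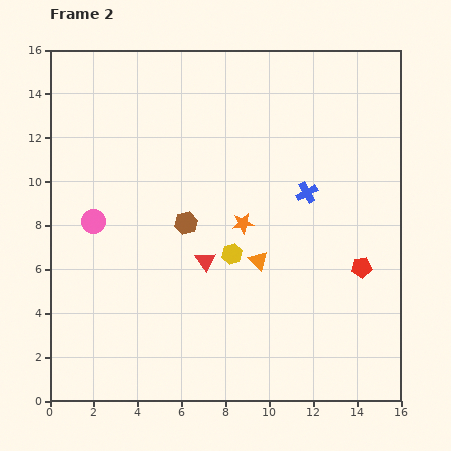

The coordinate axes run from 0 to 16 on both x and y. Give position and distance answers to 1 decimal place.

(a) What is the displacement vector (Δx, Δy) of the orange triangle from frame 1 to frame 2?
(-4.3, -4.0)

The orange triangle was at (13.8, 10.4) in frame 1 and (9.5, 6.4) in frame 2.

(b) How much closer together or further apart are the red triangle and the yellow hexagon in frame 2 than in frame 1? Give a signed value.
-4.1

Distance in frame 1: 5.3. Distance in frame 2: 1.2.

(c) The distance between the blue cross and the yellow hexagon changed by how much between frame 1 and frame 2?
-1.8

Distance in frame 1: 6.2. Distance in frame 2: 4.4.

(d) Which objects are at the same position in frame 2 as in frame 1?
none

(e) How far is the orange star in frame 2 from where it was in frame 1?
2.2

The orange star moved from (10.3, 6.5) to (8.8, 8.1), a distance of √(1.5² + 1.6²) ≈ 2.2.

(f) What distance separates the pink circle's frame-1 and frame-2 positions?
5.1

The pink circle moved from (2.8, 3.2) to (2.0, 8.2), a distance of √(0.8² + 5.0²) ≈ 5.1.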